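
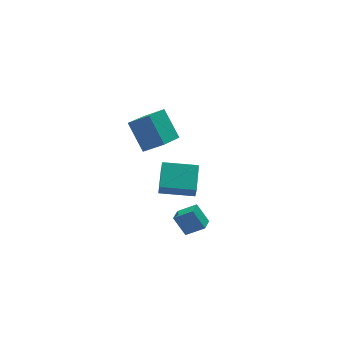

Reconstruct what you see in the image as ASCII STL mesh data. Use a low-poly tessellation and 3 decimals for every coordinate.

solid 
facet normal -0.875 0.474 0.095
outer loop
vertex 2.612 1.163 -2.819
vertex 3.377 2.445 -2.163
vertex 2.707 1.488 -3.566
endloop
endfacet
facet normal -0.469 -0.786 -0.402
outer loop
vertex 4.283 0.635 -3.737
vertex 2.612 1.163 -2.819
vertex 2.707 1.488 -3.566
endloop
endfacet
facet normal -0.875 0.474 0.095
outer loop
vertex 2.707 1.488 -3.566
vertex 3.377 2.445 -2.163
vertex 3.472 2.77 -2.91
endloop
endfacet
facet normal 0.116 0.397 -0.911
outer loop
vertex 3.472 2.77 -2.91
vertex 4.283 0.635 -3.737
vertex 2.707 1.488 -3.566
endloop
endfacet
facet normal -0.116 -0.397 0.911
outer loop
vertex 2.612 1.163 -2.819
vertex 4.953 1.592 -2.334
vertex 3.377 2.445 -2.163
endloop
endfacet
facet normal -0.469 -0.786 -0.402
outer loop
vertex 4.188 0.31 -2.99
vertex 2.612 1.163 -2.819
vertex 4.283 0.635 -3.737
endloop
endfacet
facet normal -0.116 -0.397 0.911
outer loop
vertex 4.188 0.31 -2.99
vertex 4.953 1.592 -2.334
vertex 2.612 1.163 -2.819
endloop
endfacet
facet normal 0.469 0.786 0.402
outer loop
vertex 3.377 2.445 -2.163
vertex 4.953 1.592 -2.334
vertex 3.472 2.77 -2.91
endloop
endfacet
facet normal 0.116 0.397 -0.911
outer loop
vertex 5.048 1.917 -3.081
vertex 4.283 0.635 -3.737
vertex 3.472 2.77 -2.91
endloop
endfacet
facet normal 0.469 0.786 0.402
outer loop
vertex 3.472 2.77 -2.91
vertex 4.953 1.592 -2.334
vertex 5.048 1.917 -3.081
endloop
endfacet
facet normal 0.875 -0.474 -0.095
outer loop
vertex 5.048 1.917 -3.081
vertex 4.188 0.31 -2.99
vertex 4.283 0.635 -3.737
endloop
endfacet
facet normal 0.875 -0.474 -0.095
outer loop
vertex 4.953 1.592 -2.334
vertex 4.188 0.31 -2.99
vertex 5.048 1.917 -3.081
endloop
endfacet
facet normal -0.725 -0.576 0.377
outer loop
vertex 3.137 3.408 0.749
vertex 2.285 4.03 0.06
vertex 3.375 2.202 -0.633
endloop
endfacet
facet normal 0.676 -0.493 0.547
outer loop
vertex 4.695 3.25 -1.32
vertex 3.137 3.408 0.749
vertex 3.375 2.202 -0.633
endloop
endfacet
facet normal -0.725 -0.576 0.377
outer loop
vertex 3.375 2.202 -0.633
vertex 2.285 4.03 0.06
vertex 2.523 2.824 -1.322
endloop
endfacet
facet normal 0.129 -0.652 -0.747
outer loop
vertex 2.523 2.824 -1.322
vertex 4.695 3.25 -1.32
vertex 3.375 2.202 -0.633
endloop
endfacet
facet normal -0.129 0.652 0.747
outer loop
vertex 3.137 3.408 0.749
vertex 3.605 5.078 -0.627
vertex 2.285 4.03 0.06
endloop
endfacet
facet normal 0.676 -0.493 0.547
outer loop
vertex 4.457 4.456 0.062
vertex 3.137 3.408 0.749
vertex 4.695 3.25 -1.32
endloop
endfacet
facet normal -0.129 0.652 0.747
outer loop
vertex 4.457 4.456 0.062
vertex 3.605 5.078 -0.627
vertex 3.137 3.408 0.749
endloop
endfacet
facet normal -0.676 0.493 -0.547
outer loop
vertex 2.285 4.03 0.06
vertex 3.605 5.078 -0.627
vertex 2.523 2.824 -1.322
endloop
endfacet
facet normal 0.129 -0.652 -0.747
outer loop
vertex 3.843 3.872 -2.009
vertex 4.695 3.25 -1.32
vertex 2.523 2.824 -1.322
endloop
endfacet
facet normal -0.676 0.493 -0.547
outer loop
vertex 2.523 2.824 -1.322
vertex 3.605 5.078 -0.627
vertex 3.843 3.872 -2.009
endloop
endfacet
facet normal 0.725 0.576 -0.377
outer loop
vertex 3.843 3.872 -2.009
vertex 4.457 4.456 0.062
vertex 4.695 3.25 -1.32
endloop
endfacet
facet normal 0.725 0.576 -0.377
outer loop
vertex 3.605 5.078 -0.627
vertex 4.457 4.456 0.062
vertex 3.843 3.872 -2.009
endloop
endfacet
facet normal -0.313 0.491 0.813
outer loop
vertex 2.613 -2.429 -1.846
vertex 3.137 -1.81 -2.018
vertex 1.84 -1.94 -2.439
endloop
endfacet
facet normal -0.632 -0.747 0.208
outer loop
vertex 2.203 -2.51 -3.382
vertex 2.613 -2.429 -1.846
vertex 1.84 -1.94 -2.439
endloop
endfacet
facet normal -0.313 0.491 0.813
outer loop
vertex 1.84 -1.94 -2.439
vertex 3.137 -1.81 -2.018
vertex 2.365 -1.321 -2.611
endloop
endfacet
facet normal -0.708 0.449 -0.544
outer loop
vertex 2.365 -1.321 -2.611
vertex 2.203 -2.51 -3.382
vertex 1.84 -1.94 -2.439
endloop
endfacet
facet normal 0.709 -0.449 0.544
outer loop
vertex 2.613 -2.429 -1.846
vertex 3.5 -2.38 -2.961
vertex 3.137 -1.81 -2.018
endloop
endfacet
facet normal -0.632 -0.746 0.208
outer loop
vertex 2.975 -2.999 -2.789
vertex 2.613 -2.429 -1.846
vertex 2.203 -2.51 -3.382
endloop
endfacet
facet normal 0.708 -0.450 0.544
outer loop
vertex 2.975 -2.999 -2.789
vertex 3.5 -2.38 -2.961
vertex 2.613 -2.429 -1.846
endloop
endfacet
facet normal 0.632 0.746 -0.208
outer loop
vertex 3.137 -1.81 -2.018
vertex 3.5 -2.38 -2.961
vertex 2.365 -1.321 -2.611
endloop
endfacet
facet normal -0.709 0.449 -0.544
outer loop
vertex 2.727 -1.891 -3.554
vertex 2.203 -2.51 -3.382
vertex 2.365 -1.321 -2.611
endloop
endfacet
facet normal 0.632 0.746 -0.208
outer loop
vertex 2.365 -1.321 -2.611
vertex 3.5 -2.38 -2.961
vertex 2.727 -1.891 -3.554
endloop
endfacet
facet normal 0.313 -0.491 -0.813
outer loop
vertex 2.727 -1.891 -3.554
vertex 2.975 -2.999 -2.789
vertex 2.203 -2.51 -3.382
endloop
endfacet
facet normal 0.313 -0.491 -0.813
outer loop
vertex 3.5 -2.38 -2.961
vertex 2.975 -2.999 -2.789
vertex 2.727 -1.891 -3.554
endloop
endfacet

endsolid


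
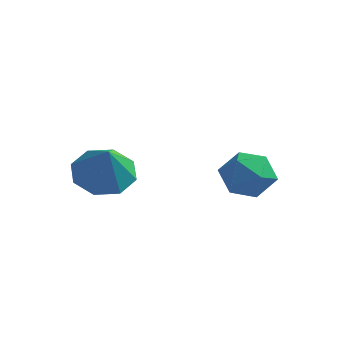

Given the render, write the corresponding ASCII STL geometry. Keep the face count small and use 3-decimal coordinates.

solid 
facet normal -0.946 0.231 0.230
outer loop
vertex -2.115 -0.744 2.223
vertex -2.188 -1.334 2.515
vertex -1.976 -0.815 2.867
endloop
endfacet
facet normal -0.539 0.816 0.206
outer loop
vertex -2.115 -0.744 2.223
vertex -1.976 -0.815 2.867
vertex -1.578 -0.454 2.479
endloop
endfacet
facet normal -0.251 0.859 -0.446
outer loop
vertex -2.115 -0.744 2.223
vertex -1.578 -0.454 2.479
vertex -1.544 -0.751 1.888
endloop
endfacet
facet normal -0.480 0.299 -0.825
outer loop
vertex -2.115 -0.744 2.223
vertex -1.544 -0.751 1.888
vertex -1.921 -1.295 1.91
endloop
endfacet
facet normal -0.909 -0.089 -0.407
outer loop
vertex -2.115 -0.744 2.223
vertex -1.921 -1.295 1.91
vertex -2.188 -1.334 2.515
endloop
endfacet
facet normal -0.009 0.737 0.676
outer loop
vertex -1.578 -0.454 2.479
vertex -1.976 -0.815 2.867
vertex -1.319 -0.865 2.93
endloop
endfacet
facet normal -0.667 -0.212 0.714
outer loop
vertex -1.976 -0.815 2.867
vertex -2.188 -1.334 2.515
vertex -1.696 -1.409 2.952
endloop
endfacet
facet normal -0.608 -0.729 -0.315
outer loop
vertex -2.188 -1.334 2.515
vertex -1.921 -1.295 1.91
vertex -1.662 -1.706 2.361
endloop
endfacet
facet normal 0.087 -0.101 -0.991
outer loop
vertex -1.921 -1.295 1.91
vertex -1.544 -0.751 1.888
vertex -1.264 -1.345 1.973
endloop
endfacet
facet normal 0.458 0.804 -0.378
outer loop
vertex -1.544 -0.751 1.888
vertex -1.578 -0.454 2.479
vertex -1.052 -0.826 2.325
endloop
endfacet
facet normal 0.480 -0.299 0.825
outer loop
vertex -1.125 -1.416 2.617
vertex -1.319 -0.865 2.93
vertex -1.696 -1.409 2.952
endloop
endfacet
facet normal 0.251 -0.859 0.446
outer loop
vertex -1.125 -1.416 2.617
vertex -1.696 -1.409 2.952
vertex -1.662 -1.706 2.361
endloop
endfacet
facet normal 0.539 -0.816 -0.206
outer loop
vertex -1.125 -1.416 2.617
vertex -1.662 -1.706 2.361
vertex -1.264 -1.345 1.973
endloop
endfacet
facet normal 0.946 -0.231 -0.230
outer loop
vertex -1.125 -1.416 2.617
vertex -1.264 -1.345 1.973
vertex -1.052 -0.826 2.325
endloop
endfacet
facet normal 0.909 0.089 0.407
outer loop
vertex -1.125 -1.416 2.617
vertex -1.052 -0.826 2.325
vertex -1.319 -0.865 2.93
endloop
endfacet
facet normal -0.087 0.101 0.991
outer loop
vertex -1.696 -1.409 2.952
vertex -1.319 -0.865 2.93
vertex -1.976 -0.815 2.867
endloop
endfacet
facet normal -0.458 -0.804 0.378
outer loop
vertex -1.662 -1.706 2.361
vertex -1.696 -1.409 2.952
vertex -2.188 -1.334 2.515
endloop
endfacet
facet normal 0.009 -0.737 -0.676
outer loop
vertex -1.264 -1.345 1.973
vertex -1.662 -1.706 2.361
vertex -1.921 -1.295 1.91
endloop
endfacet
facet normal 0.667 0.212 -0.714
outer loop
vertex -1.052 -0.826 2.325
vertex -1.264 -1.345 1.973
vertex -1.544 -0.751 1.888
endloop
endfacet
facet normal 0.608 0.729 0.315
outer loop
vertex -1.319 -0.865 2.93
vertex -1.052 -0.826 2.325
vertex -1.578 -0.454 2.479
endloop
endfacet
facet normal -0.390 0.416 -0.822
outer loop
vertex -3.096 -3.028 2.748
vertex -3.716 -3.279 2.915
vertex -3.375 -2.695 3.049
endloop
endfacet
facet normal 0.847 0.347 0.402
outer loop
vertex -3.096 -3.028 2.748
vertex -3.375 -2.695 3.049
vertex -3.304 -3.721 3.785
endloop
endfacet
facet normal -0.390 0.416 -0.822
outer loop
vertex -3.375 -2.695 3.049
vertex -3.716 -3.279 2.915
vertex -3.854 -2.705 3.271
endloop
endfacet
facet normal 0.338 0.564 0.754
outer loop
vertex -3.375 -2.695 3.049
vertex -3.854 -2.705 3.271
vertex -3.304 -3.721 3.785
endloop
endfacet
facet normal -0.389 0.416 -0.822
outer loop
vertex -3.854 -2.705 3.271
vertex -3.716 -3.279 2.915
vertex -4.252 -3.051 3.284
endloop
endfacet
facet normal -0.252 0.325 0.912
outer loop
vertex -3.854 -2.705 3.271
vertex -4.252 -3.051 3.284
vertex -3.304 -3.721 3.785
endloop
endfacet
facet normal -0.389 0.416 -0.822
outer loop
vertex -4.252 -3.051 3.284
vertex -3.716 -3.279 2.915
vertex -4.337 -3.531 3.081
endloop
endfacet
facet normal -0.577 -0.230 0.784
outer loop
vertex -4.252 -3.051 3.284
vertex -4.337 -3.531 3.081
vertex -3.304 -3.721 3.785
endloop
endfacet
facet normal -0.388 0.415 -0.822
outer loop
vertex -4.337 -3.531 3.081
vertex -3.716 -3.279 2.915
vertex -4.058 -3.864 2.781
endloop
endfacet
facet normal -0.447 -0.776 0.446
outer loop
vertex -4.337 -3.531 3.081
vertex -4.058 -3.864 2.781
vertex -3.304 -3.721 3.785
endloop
endfacet
facet normal -0.391 0.417 -0.821
outer loop
vertex -4.058 -3.864 2.781
vertex -3.716 -3.279 2.915
vertex -3.579 -3.854 2.558
endloop
endfacet
facet normal 0.064 -0.994 0.093
outer loop
vertex -4.058 -3.864 2.781
vertex -3.579 -3.854 2.558
vertex -3.304 -3.721 3.785
endloop
endfacet
facet normal -0.389 0.417 -0.821
outer loop
vertex -3.579 -3.854 2.558
vertex -3.716 -3.279 2.915
vertex -3.181 -3.508 2.545
endloop
endfacet
facet normal 0.654 -0.754 -0.065
outer loop
vertex -3.579 -3.854 2.558
vertex -3.181 -3.508 2.545
vertex -3.304 -3.721 3.785
endloop
endfacet
facet normal -0.390 0.416 -0.821
outer loop
vertex -3.181 -3.508 2.545
vertex -3.716 -3.279 2.915
vertex -3.096 -3.028 2.748
endloop
endfacet
facet normal 0.978 -0.200 0.063
outer loop
vertex -3.181 -3.508 2.545
vertex -3.096 -3.028 2.748
vertex -3.304 -3.721 3.785
endloop
endfacet

endsolid


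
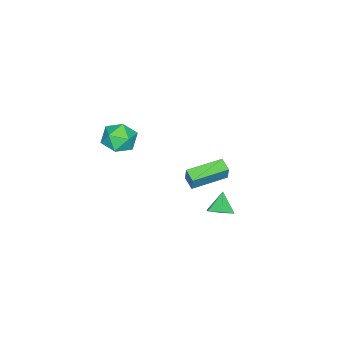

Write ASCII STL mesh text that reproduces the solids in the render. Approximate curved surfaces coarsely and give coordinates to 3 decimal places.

solid 
facet normal 0.621 0.224 -0.751
outer loop
vertex 4.727 4.208 -2.842
vertex 4.225 3.879 -3.355
vertex 4.163 4.646 -3.178
endloop
endfacet
facet normal -0.019 0.593 0.805
outer loop
vertex 4.727 4.208 -2.842
vertex 4.163 4.646 -3.178
vertex 3.455 3.601 -2.425
endloop
endfacet
facet normal 0.622 0.223 -0.750
outer loop
vertex 4.163 4.646 -3.178
vertex 4.225 3.879 -3.355
vertex 3.661 4.317 -3.692
endloop
endfacet
facet normal -0.702 0.663 0.261
outer loop
vertex 4.163 4.646 -3.178
vertex 3.661 4.317 -3.692
vertex 3.455 3.601 -2.425
endloop
endfacet
facet normal 0.622 0.223 -0.750
outer loop
vertex 3.661 4.317 -3.692
vertex 4.225 3.879 -3.355
vertex 3.723 3.55 -3.869
endloop
endfacet
facet normal -0.983 -0.038 -0.181
outer loop
vertex 3.661 4.317 -3.692
vertex 3.723 3.55 -3.869
vertex 3.455 3.601 -2.425
endloop
endfacet
facet normal 0.621 0.225 -0.751
outer loop
vertex 3.723 3.55 -3.869
vertex 4.225 3.879 -3.355
vertex 4.288 3.111 -3.533
endloop
endfacet
facet normal -0.582 -0.809 -0.079
outer loop
vertex 3.723 3.55 -3.869
vertex 4.288 3.111 -3.533
vertex 3.455 3.601 -2.425
endloop
endfacet
facet normal 0.621 0.225 -0.751
outer loop
vertex 4.288 3.111 -3.533
vertex 4.225 3.879 -3.355
vertex 4.79 3.44 -3.019
endloop
endfacet
facet normal 0.101 -0.880 0.465
outer loop
vertex 4.288 3.111 -3.533
vertex 4.79 3.44 -3.019
vertex 3.455 3.601 -2.425
endloop
endfacet
facet normal 0.621 0.224 -0.751
outer loop
vertex 4.79 3.44 -3.019
vertex 4.225 3.879 -3.355
vertex 4.727 4.208 -2.842
endloop
endfacet
facet normal 0.382 -0.178 0.907
outer loop
vertex 4.79 3.44 -3.019
vertex 4.727 4.208 -2.842
vertex 3.455 3.601 -2.425
endloop
endfacet
facet normal -0.793 0.603 0.087
outer loop
vertex 0.13 1.821 -3.191
vertex 0.593 2.465 -3.436
vertex -0.125 1.629 -4.181
endloop
endfacet
facet normal -0.559 -0.775 0.294
outer loop
vertex 1.547 0.355 -4.364
vertex 0.13 1.821 -3.191
vertex -0.125 1.629 -4.181
endloop
endfacet
facet normal -0.793 0.603 0.087
outer loop
vertex -0.125 1.629 -4.181
vertex 0.593 2.465 -3.436
vertex 0.338 2.273 -4.425
endloop
endfacet
facet normal -0.245 -0.185 -0.952
outer loop
vertex 0.338 2.273 -4.425
vertex 1.547 0.355 -4.364
vertex -0.125 1.629 -4.181
endloop
endfacet
facet normal 0.245 0.185 0.951
outer loop
vertex 0.13 1.821 -3.191
vertex 2.265 1.191 -3.619
vertex 0.593 2.465 -3.436
endloop
endfacet
facet normal -0.558 -0.775 0.295
outer loop
vertex 1.802 0.547 -3.375
vertex 0.13 1.821 -3.191
vertex 1.547 0.355 -4.364
endloop
endfacet
facet normal 0.245 0.184 0.952
outer loop
vertex 1.802 0.547 -3.375
vertex 2.265 1.191 -3.619
vertex 0.13 1.821 -3.191
endloop
endfacet
facet normal 0.559 0.775 -0.295
outer loop
vertex 0.593 2.465 -3.436
vertex 2.265 1.191 -3.619
vertex 0.338 2.273 -4.425
endloop
endfacet
facet normal -0.246 -0.185 -0.951
outer loop
vertex 2.01 0.999 -4.609
vertex 1.547 0.355 -4.364
vertex 0.338 2.273 -4.425
endloop
endfacet
facet normal 0.559 0.776 -0.294
outer loop
vertex 0.338 2.273 -4.425
vertex 2.265 1.191 -3.619
vertex 2.01 0.999 -4.609
endloop
endfacet
facet normal 0.793 -0.603 -0.087
outer loop
vertex 2.01 0.999 -4.609
vertex 1.802 0.547 -3.375
vertex 1.547 0.355 -4.364
endloop
endfacet
facet normal 0.793 -0.603 -0.087
outer loop
vertex 2.265 1.191 -3.619
vertex 1.802 0.547 -3.375
vertex 2.01 0.999 -4.609
endloop
endfacet
facet normal -0.082 0.993 0.085
outer loop
vertex 2.314 -2.422 -2.518
vertex 1.538 -2.55 -1.773
vertex 2.576 -2.49 -1.469
endloop
endfacet
facet normal 0.583 0.807 -0.093
outer loop
vertex 2.314 -2.422 -2.518
vertex 2.576 -2.49 -1.469
vertex 3.172 -3.006 -2.211
endloop
endfacet
facet normal 0.554 0.442 -0.706
outer loop
vertex 2.314 -2.422 -2.518
vertex 3.172 -3.006 -2.211
vertex 2.503 -3.386 -2.974
endloop
endfacet
facet normal -0.131 0.403 -0.906
outer loop
vertex 2.314 -2.422 -2.518
vertex 2.503 -3.386 -2.974
vertex 1.493 -3.104 -2.703
endloop
endfacet
facet normal -0.523 0.743 -0.417
outer loop
vertex 2.314 -2.422 -2.518
vertex 1.493 -3.104 -2.703
vertex 1.538 -2.55 -1.773
endloop
endfacet
facet normal 0.833 0.369 0.412
outer loop
vertex 3.172 -3.006 -2.211
vertex 2.576 -2.49 -1.469
vertex 2.927 -3.496 -1.277
endloop
endfacet
facet normal -0.244 0.670 0.701
outer loop
vertex 2.576 -2.49 -1.469
vertex 1.538 -2.55 -1.773
vertex 1.917 -3.214 -1.006
endloop
endfacet
facet normal -0.958 0.266 -0.112
outer loop
vertex 1.538 -2.55 -1.773
vertex 1.493 -3.104 -2.703
vertex 1.248 -3.594 -1.769
endloop
endfacet
facet normal -0.322 -0.285 -0.903
outer loop
vertex 1.493 -3.104 -2.703
vertex 2.503 -3.386 -2.974
vertex 1.844 -4.11 -2.511
endloop
endfacet
facet normal 0.785 -0.220 -0.579
outer loop
vertex 2.503 -3.386 -2.974
vertex 3.172 -3.006 -2.211
vertex 2.882 -4.05 -2.207
endloop
endfacet
facet normal 0.131 -0.403 0.906
outer loop
vertex 2.106 -4.178 -1.462
vertex 2.927 -3.496 -1.277
vertex 1.917 -3.214 -1.006
endloop
endfacet
facet normal -0.554 -0.442 0.706
outer loop
vertex 2.106 -4.178 -1.462
vertex 1.917 -3.214 -1.006
vertex 1.248 -3.594 -1.769
endloop
endfacet
facet normal -0.583 -0.807 0.093
outer loop
vertex 2.106 -4.178 -1.462
vertex 1.248 -3.594 -1.769
vertex 1.844 -4.11 -2.511
endloop
endfacet
facet normal 0.082 -0.993 -0.085
outer loop
vertex 2.106 -4.178 -1.462
vertex 1.844 -4.11 -2.511
vertex 2.882 -4.05 -2.207
endloop
endfacet
facet normal 0.523 -0.743 0.417
outer loop
vertex 2.106 -4.178 -1.462
vertex 2.882 -4.05 -2.207
vertex 2.927 -3.496 -1.277
endloop
endfacet
facet normal 0.322 0.285 0.903
outer loop
vertex 1.917 -3.214 -1.006
vertex 2.927 -3.496 -1.277
vertex 2.576 -2.49 -1.469
endloop
endfacet
facet normal -0.785 0.220 0.579
outer loop
vertex 1.248 -3.594 -1.769
vertex 1.917 -3.214 -1.006
vertex 1.538 -2.55 -1.773
endloop
endfacet
facet normal -0.833 -0.369 -0.412
outer loop
vertex 1.844 -4.11 -2.511
vertex 1.248 -3.594 -1.769
vertex 1.493 -3.104 -2.703
endloop
endfacet
facet normal 0.244 -0.670 -0.701
outer loop
vertex 2.882 -4.05 -2.207
vertex 1.844 -4.11 -2.511
vertex 2.503 -3.386 -2.974
endloop
endfacet
facet normal 0.958 -0.266 0.112
outer loop
vertex 2.927 -3.496 -1.277
vertex 2.882 -4.05 -2.207
vertex 3.172 -3.006 -2.211
endloop
endfacet

endsolid


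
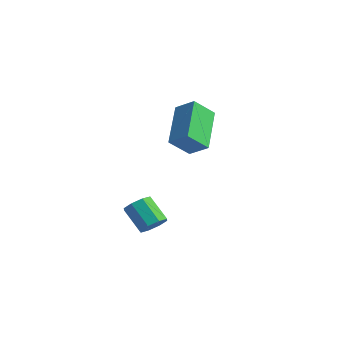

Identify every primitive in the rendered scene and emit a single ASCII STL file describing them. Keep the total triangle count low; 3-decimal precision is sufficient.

solid 
facet normal -0.513 0.671 0.535
outer loop
vertex 2.976 -1.661 4.824
vertex 3.229 -0.901 4.114
vertex 2.241 -1.851 4.358
endloop
endfacet
facet normal -0.237 -0.710 0.663
outer loop
vertex 3.211 -3.119 3.346
vertex 2.976 -1.661 4.824
vertex 2.241 -1.851 4.358
endloop
endfacet
facet normal -0.513 0.671 0.535
outer loop
vertex 2.241 -1.851 4.358
vertex 3.229 -0.901 4.114
vertex 2.495 -1.091 3.648
endloop
endfacet
facet normal -0.825 -0.213 -0.523
outer loop
vertex 2.495 -1.091 3.648
vertex 3.211 -3.119 3.346
vertex 2.241 -1.851 4.358
endloop
endfacet
facet normal 0.825 0.214 0.523
outer loop
vertex 2.976 -1.661 4.824
vertex 4.199 -2.169 3.102
vertex 3.229 -0.901 4.114
endloop
endfacet
facet normal -0.237 -0.710 0.663
outer loop
vertex 3.945 -2.929 3.812
vertex 2.976 -1.661 4.824
vertex 3.211 -3.119 3.346
endloop
endfacet
facet normal 0.825 0.213 0.523
outer loop
vertex 3.945 -2.929 3.812
vertex 4.199 -2.169 3.102
vertex 2.976 -1.661 4.824
endloop
endfacet
facet normal 0.237 0.710 -0.663
outer loop
vertex 3.229 -0.901 4.114
vertex 4.199 -2.169 3.102
vertex 2.495 -1.091 3.648
endloop
endfacet
facet normal -0.825 -0.214 -0.523
outer loop
vertex 3.464 -2.359 2.636
vertex 3.211 -3.119 3.346
vertex 2.495 -1.091 3.648
endloop
endfacet
facet normal 0.237 0.710 -0.663
outer loop
vertex 2.495 -1.091 3.648
vertex 4.199 -2.169 3.102
vertex 3.464 -2.359 2.636
endloop
endfacet
facet normal 0.513 -0.671 -0.535
outer loop
vertex 3.464 -2.359 2.636
vertex 3.945 -2.929 3.812
vertex 3.211 -3.119 3.346
endloop
endfacet
facet normal 0.513 -0.671 -0.535
outer loop
vertex 4.199 -2.169 3.102
vertex 3.945 -2.929 3.812
vertex 3.464 -2.359 2.636
endloop
endfacet
facet normal 0.730 -0.003 -0.683
outer loop
vertex 3.435 -3.783 -0.168
vertex 3.053 -3.672 -0.577
vertex 3.378 -3.355 -0.231
endloop
endfacet
facet normal 0.671 0.195 0.715
outer loop
vertex 3.435 -3.783 -0.168
vertex 3.378 -3.355 -0.231
vertex 2.589 -3.78 0.625
endloop
endfacet
facet normal 0.671 0.195 0.715
outer loop
vertex 2.589 -3.78 0.625
vertex 3.378 -3.355 -0.231
vertex 2.532 -3.352 0.562
endloop
endfacet
facet normal -0.729 0.004 0.684
outer loop
vertex 2.589 -3.78 0.625
vertex 2.532 -3.352 0.562
vertex 2.207 -3.668 0.217
endloop
endfacet
facet normal 0.730 -0.003 -0.683
outer loop
vertex 3.378 -3.355 -0.231
vertex 3.053 -3.672 -0.577
vertex 3.131 -3.113 -0.496
endloop
endfacet
facet normal 0.381 0.832 0.404
outer loop
vertex 3.378 -3.355 -0.231
vertex 3.131 -3.113 -0.496
vertex 2.532 -3.352 0.562
endloop
endfacet
facet normal 0.381 0.832 0.403
outer loop
vertex 2.532 -3.352 0.562
vertex 3.131 -3.113 -0.496
vertex 2.284 -3.11 0.297
endloop
endfacet
facet normal -0.729 0.002 0.684
outer loop
vertex 2.532 -3.352 0.562
vertex 2.284 -3.11 0.297
vertex 2.207 -3.668 0.217
endloop
endfacet
facet normal 0.729 -0.003 -0.684
outer loop
vertex 3.131 -3.113 -0.496
vertex 3.053 -3.672 -0.577
vertex 2.838 -3.197 -0.808
endloop
endfacet
facet normal -0.130 0.981 -0.142
outer loop
vertex 3.131 -3.113 -0.496
vertex 2.838 -3.197 -0.808
vertex 2.284 -3.11 0.297
endloop
endfacet
facet normal -0.130 0.981 -0.142
outer loop
vertex 2.284 -3.11 0.297
vertex 2.838 -3.197 -0.808
vertex 1.992 -3.194 -0.015
endloop
endfacet
facet normal -0.731 0.003 0.683
outer loop
vertex 2.284 -3.11 0.297
vertex 1.992 -3.194 -0.015
vertex 2.207 -3.668 0.217
endloop
endfacet
facet normal 0.730 -0.002 -0.684
outer loop
vertex 2.838 -3.197 -0.808
vertex 3.053 -3.672 -0.577
vertex 2.671 -3.56 -0.985
endloop
endfacet
facet normal -0.567 0.557 -0.607
outer loop
vertex 2.838 -3.197 -0.808
vertex 2.671 -3.56 -0.985
vertex 1.992 -3.194 -0.015
endloop
endfacet
facet normal -0.567 0.557 -0.607
outer loop
vertex 1.992 -3.194 -0.015
vertex 2.671 -3.56 -0.985
vertex 1.825 -3.557 -0.192
endloop
endfacet
facet normal -0.730 0.003 0.683
outer loop
vertex 1.992 -3.194 -0.015
vertex 1.825 -3.557 -0.192
vertex 2.207 -3.668 0.217
endloop
endfacet
facet normal 0.729 -0.004 -0.684
outer loop
vertex 2.671 -3.56 -0.985
vertex 3.053 -3.672 -0.577
vertex 2.728 -3.988 -0.922
endloop
endfacet
facet normal -0.671 -0.195 -0.715
outer loop
vertex 2.671 -3.56 -0.985
vertex 2.728 -3.988 -0.922
vertex 1.825 -3.557 -0.192
endloop
endfacet
facet normal -0.671 -0.195 -0.715
outer loop
vertex 1.825 -3.557 -0.192
vertex 2.728 -3.988 -0.922
vertex 1.882 -3.985 -0.129
endloop
endfacet
facet normal -0.730 0.003 0.683
outer loop
vertex 1.825 -3.557 -0.192
vertex 1.882 -3.985 -0.129
vertex 2.207 -3.668 0.217
endloop
endfacet
facet normal 0.729 -0.002 -0.684
outer loop
vertex 2.728 -3.988 -0.922
vertex 3.053 -3.672 -0.577
vertex 2.976 -4.23 -0.657
endloop
endfacet
facet normal -0.381 -0.832 -0.403
outer loop
vertex 2.728 -3.988 -0.922
vertex 2.976 -4.23 -0.657
vertex 1.882 -3.985 -0.129
endloop
endfacet
facet normal -0.381 -0.832 -0.404
outer loop
vertex 1.882 -3.985 -0.129
vertex 2.976 -4.23 -0.657
vertex 2.129 -4.227 0.136
endloop
endfacet
facet normal -0.730 0.003 0.683
outer loop
vertex 1.882 -3.985 -0.129
vertex 2.129 -4.227 0.136
vertex 2.207 -3.668 0.217
endloop
endfacet
facet normal 0.731 -0.003 -0.683
outer loop
vertex 2.976 -4.23 -0.657
vertex 3.053 -3.672 -0.577
vertex 3.268 -4.146 -0.345
endloop
endfacet
facet normal 0.130 -0.981 0.143
outer loop
vertex 2.976 -4.23 -0.657
vertex 3.268 -4.146 -0.345
vertex 2.129 -4.227 0.136
endloop
endfacet
facet normal 0.130 -0.981 0.142
outer loop
vertex 2.129 -4.227 0.136
vertex 3.268 -4.146 -0.345
vertex 2.422 -4.143 0.448
endloop
endfacet
facet normal -0.729 0.003 0.684
outer loop
vertex 2.129 -4.227 0.136
vertex 2.422 -4.143 0.448
vertex 2.207 -3.668 0.217
endloop
endfacet
facet normal 0.730 -0.003 -0.683
outer loop
vertex 3.268 -4.146 -0.345
vertex 3.053 -3.672 -0.577
vertex 3.435 -3.783 -0.168
endloop
endfacet
facet normal 0.567 -0.557 0.607
outer loop
vertex 3.268 -4.146 -0.345
vertex 3.435 -3.783 -0.168
vertex 2.422 -4.143 0.448
endloop
endfacet
facet normal 0.567 -0.557 0.607
outer loop
vertex 2.422 -4.143 0.448
vertex 3.435 -3.783 -0.168
vertex 2.589 -3.78 0.625
endloop
endfacet
facet normal -0.730 0.002 0.684
outer loop
vertex 2.422 -4.143 0.448
vertex 2.589 -3.78 0.625
vertex 2.207 -3.668 0.217
endloop
endfacet

endsolid


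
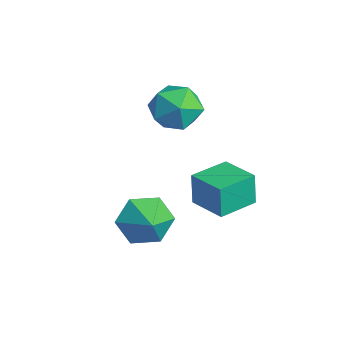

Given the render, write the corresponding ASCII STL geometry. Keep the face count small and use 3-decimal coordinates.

solid 
facet normal -0.957 -0.263 -0.126
outer loop
vertex 0.691 0.738 -2.416
vertex 0.254 2.377 -2.52
vertex 0.886 0.7 -3.822
endloop
endfacet
facet normal 0.257 -0.964 0.062
outer loop
vertex 2.426 1.123 -3.62
vertex 0.691 0.738 -2.416
vertex 0.886 0.7 -3.822
endloop
endfacet
facet normal -0.957 -0.263 -0.126
outer loop
vertex 0.886 0.7 -3.822
vertex 0.254 2.377 -2.52
vertex 0.449 2.34 -3.926
endloop
endfacet
facet normal 0.137 -0.026 -0.990
outer loop
vertex 0.449 2.34 -3.926
vertex 2.426 1.123 -3.62
vertex 0.886 0.7 -3.822
endloop
endfacet
facet normal -0.137 0.026 0.990
outer loop
vertex 0.691 0.738 -2.416
vertex 1.794 2.8 -2.318
vertex 0.254 2.377 -2.52
endloop
endfacet
facet normal 0.256 -0.965 0.061
outer loop
vertex 2.231 1.16 -2.214
vertex 0.691 0.738 -2.416
vertex 2.426 1.123 -3.62
endloop
endfacet
facet normal -0.137 0.026 0.990
outer loop
vertex 2.231 1.16 -2.214
vertex 1.794 2.8 -2.318
vertex 0.691 0.738 -2.416
endloop
endfacet
facet normal -0.257 0.965 -0.061
outer loop
vertex 0.254 2.377 -2.52
vertex 1.794 2.8 -2.318
vertex 0.449 2.34 -3.926
endloop
endfacet
facet normal 0.137 -0.026 -0.990
outer loop
vertex 1.989 2.762 -3.724
vertex 2.426 1.123 -3.62
vertex 0.449 2.34 -3.926
endloop
endfacet
facet normal -0.256 0.965 -0.062
outer loop
vertex 0.449 2.34 -3.926
vertex 1.794 2.8 -2.318
vertex 1.989 2.762 -3.724
endloop
endfacet
facet normal 0.957 0.263 0.126
outer loop
vertex 1.989 2.762 -3.724
vertex 2.231 1.16 -2.214
vertex 2.426 1.123 -3.62
endloop
endfacet
facet normal 0.957 0.263 0.126
outer loop
vertex 1.794 2.8 -2.318
vertex 2.231 1.16 -2.214
vertex 1.989 2.762 -3.724
endloop
endfacet
facet normal -0.406 0.737 -0.540
outer loop
vertex -0.046 1.193 -0.006
vertex -1.102 0.789 0.237
vertex -0.608 1.571 0.932
endloop
endfacet
facet normal 0.213 0.944 -0.253
outer loop
vertex -0.046 1.193 -0.006
vertex -0.608 1.571 0.932
vertex 0.522 1.332 0.992
endloop
endfacet
facet normal 0.722 0.499 -0.480
outer loop
vertex -0.046 1.193 -0.006
vertex 0.522 1.332 0.992
vertex 0.727 0.403 0.335
endloop
endfacet
facet normal 0.417 0.016 -0.909
outer loop
vertex -0.046 1.193 -0.006
vertex 0.727 0.403 0.335
vertex -0.277 0.067 -0.132
endloop
endfacet
facet normal -0.280 0.163 -0.946
outer loop
vertex -0.046 1.193 -0.006
vertex -0.277 0.067 -0.132
vertex -1.102 0.789 0.237
endloop
endfacet
facet normal 0.161 0.875 0.456
outer loop
vertex 0.522 1.332 0.992
vertex -0.608 1.571 0.932
vertex -0.183 1.013 1.852
endloop
endfacet
facet normal -0.842 0.540 -0.010
outer loop
vertex -0.608 1.571 0.932
vertex -1.102 0.789 0.237
vertex -1.187 0.677 1.385
endloop
endfacet
facet normal -0.637 -0.388 -0.666
outer loop
vertex -1.102 0.789 0.237
vertex -0.277 0.067 -0.132
vertex -0.982 -0.252 0.728
endloop
endfacet
facet normal 0.491 -0.625 -0.606
outer loop
vertex -0.277 0.067 -0.132
vertex 0.727 0.403 0.335
vertex 0.148 -0.491 0.788
endloop
endfacet
facet normal 0.984 0.155 0.088
outer loop
vertex 0.727 0.403 0.335
vertex 0.522 1.332 0.992
vertex 0.642 0.291 1.483
endloop
endfacet
facet normal -0.417 -0.016 0.909
outer loop
vertex -0.414 -0.113 1.726
vertex -0.183 1.013 1.852
vertex -1.187 0.677 1.385
endloop
endfacet
facet normal -0.722 -0.499 0.480
outer loop
vertex -0.414 -0.113 1.726
vertex -1.187 0.677 1.385
vertex -0.982 -0.252 0.728
endloop
endfacet
facet normal -0.213 -0.944 0.253
outer loop
vertex -0.414 -0.113 1.726
vertex -0.982 -0.252 0.728
vertex 0.148 -0.491 0.788
endloop
endfacet
facet normal 0.406 -0.737 0.540
outer loop
vertex -0.414 -0.113 1.726
vertex 0.148 -0.491 0.788
vertex 0.642 0.291 1.483
endloop
endfacet
facet normal 0.280 -0.163 0.946
outer loop
vertex -0.414 -0.113 1.726
vertex 0.642 0.291 1.483
vertex -0.183 1.013 1.852
endloop
endfacet
facet normal -0.491 0.625 0.606
outer loop
vertex -1.187 0.677 1.385
vertex -0.183 1.013 1.852
vertex -0.608 1.571 0.932
endloop
endfacet
facet normal -0.984 -0.155 -0.088
outer loop
vertex -0.982 -0.252 0.728
vertex -1.187 0.677 1.385
vertex -1.102 0.789 0.237
endloop
endfacet
facet normal -0.161 -0.875 -0.456
outer loop
vertex 0.148 -0.491 0.788
vertex -0.982 -0.252 0.728
vertex -0.277 0.067 -0.132
endloop
endfacet
facet normal 0.842 -0.540 0.010
outer loop
vertex 0.642 0.291 1.483
vertex 0.148 -0.491 0.788
vertex 0.727 0.403 0.335
endloop
endfacet
facet normal 0.637 0.388 0.666
outer loop
vertex -0.183 1.013 1.852
vertex 0.642 0.291 1.483
vertex 0.522 1.332 0.992
endloop
endfacet
facet normal -0.866 0.133 -0.483
outer loop
vertex 3.59 -1.831 -2.952
vertex 3.047 -2.184 -2.075
vertex 3.272 -1.124 -2.187
endloop
endfacet
facet normal 0.866 0.492 -0.095
outer loop
vertex 3.59 -1.831 -2.952
vertex 3.272 -1.124 -2.187
vertex 4.033 -2.336 -1.525
endloop
endfacet
facet normal -0.865 0.133 -0.483
outer loop
vertex 3.272 -1.124 -2.187
vertex 3.047 -2.184 -2.075
vertex 2.728 -1.477 -1.31
endloop
endfacet
facet normal 0.514 0.637 0.575
outer loop
vertex 3.272 -1.124 -2.187
vertex 2.728 -1.477 -1.31
vertex 4.033 -2.336 -1.525
endloop
endfacet
facet normal -0.865 0.133 -0.484
outer loop
vertex 2.728 -1.477 -1.31
vertex 3.047 -2.184 -2.075
vertex 2.503 -2.537 -1.199
endloop
endfacet
facet normal 0.200 0.060 0.978
outer loop
vertex 2.728 -1.477 -1.31
vertex 2.503 -2.537 -1.199
vertex 4.033 -2.336 -1.525
endloop
endfacet
facet normal -0.865 0.133 -0.484
outer loop
vertex 2.503 -2.537 -1.199
vertex 3.047 -2.184 -2.075
vertex 2.822 -3.245 -1.964
endloop
endfacet
facet normal 0.238 -0.661 0.711
outer loop
vertex 2.503 -2.537 -1.199
vertex 2.822 -3.245 -1.964
vertex 4.033 -2.336 -1.525
endloop
endfacet
facet normal -0.865 0.133 -0.483
outer loop
vertex 2.822 -3.245 -1.964
vertex 3.047 -2.184 -2.075
vertex 3.366 -2.892 -2.841
endloop
endfacet
facet normal 0.590 -0.806 0.042
outer loop
vertex 2.822 -3.245 -1.964
vertex 3.366 -2.892 -2.841
vertex 4.033 -2.336 -1.525
endloop
endfacet
facet normal -0.866 0.132 -0.483
outer loop
vertex 3.366 -2.892 -2.841
vertex 3.047 -2.184 -2.075
vertex 3.59 -1.831 -2.952
endloop
endfacet
facet normal 0.904 -0.229 -0.362
outer loop
vertex 3.366 -2.892 -2.841
vertex 3.59 -1.831 -2.952
vertex 4.033 -2.336 -1.525
endloop
endfacet

endsolid


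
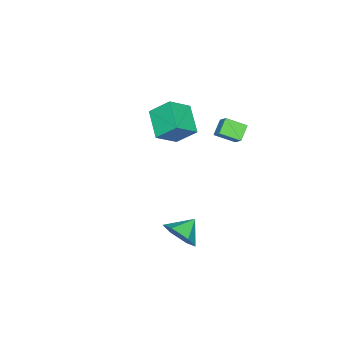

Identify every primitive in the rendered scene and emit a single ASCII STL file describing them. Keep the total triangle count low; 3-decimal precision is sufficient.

solid 
facet normal -0.482 -0.577 -0.659
outer loop
vertex -2.562 -1.022 2.74
vertex -3.008 -0.118 2.275
vertex -1.846 -0.964 2.165
endloop
endfacet
facet normal 0.402 -0.815 0.418
outer loop
vertex -1.392 -0.422 2.785
vertex -2.562 -1.022 2.74
vertex -1.846 -0.964 2.165
endloop
endfacet
facet normal -0.482 -0.577 -0.660
outer loop
vertex -1.846 -0.964 2.165
vertex -3.008 -0.118 2.275
vertex -2.291 -0.06 1.7
endloop
endfacet
facet normal 0.779 0.062 -0.624
outer loop
vertex -2.291 -0.06 1.7
vertex -1.392 -0.422 2.785
vertex -1.846 -0.964 2.165
endloop
endfacet
facet normal -0.778 -0.063 0.625
outer loop
vertex -2.562 -1.022 2.74
vertex -2.554 0.424 2.895
vertex -3.008 -0.118 2.275
endloop
endfacet
facet normal 0.402 -0.815 0.419
outer loop
vertex -2.109 -0.48 3.36
vertex -2.562 -1.022 2.74
vertex -1.392 -0.422 2.785
endloop
endfacet
facet normal -0.779 -0.063 0.624
outer loop
vertex -2.109 -0.48 3.36
vertex -2.554 0.424 2.895
vertex -2.562 -1.022 2.74
endloop
endfacet
facet normal -0.401 0.815 -0.418
outer loop
vertex -3.008 -0.118 2.275
vertex -2.554 0.424 2.895
vertex -2.291 -0.06 1.7
endloop
endfacet
facet normal 0.779 0.063 -0.624
outer loop
vertex -1.838 0.482 2.32
vertex -1.392 -0.422 2.785
vertex -2.291 -0.06 1.7
endloop
endfacet
facet normal -0.402 0.815 -0.418
outer loop
vertex -2.291 -0.06 1.7
vertex -2.554 0.424 2.895
vertex -1.838 0.482 2.32
endloop
endfacet
facet normal 0.482 0.577 0.659
outer loop
vertex -1.838 0.482 2.32
vertex -2.109 -0.48 3.36
vertex -1.392 -0.422 2.785
endloop
endfacet
facet normal 0.483 0.577 0.659
outer loop
vertex -2.554 0.424 2.895
vertex -2.109 -0.48 3.36
vertex -1.838 0.482 2.32
endloop
endfacet
facet normal 0.833 -0.234 -0.501
outer loop
vertex 4.146 1.091 -0.081
vertex 3.709 0.386 -0.478
vertex 3.702 1.215 -0.877
endloop
endfacet
facet normal -0.253 0.924 0.285
outer loop
vertex 4.146 1.091 -0.081
vertex 3.702 1.215 -0.877
vertex 2.751 0.654 0.098
endloop
endfacet
facet normal 0.833 -0.234 -0.501
outer loop
vertex 3.702 1.215 -0.877
vertex 3.709 0.386 -0.478
vertex 3.265 0.51 -1.274
endloop
endfacet
facet normal -0.707 0.625 -0.331
outer loop
vertex 3.702 1.215 -0.877
vertex 3.265 0.51 -1.274
vertex 2.751 0.654 0.098
endloop
endfacet
facet normal 0.833 -0.234 -0.501
outer loop
vertex 3.265 0.51 -1.274
vertex 3.709 0.386 -0.478
vertex 3.272 -0.319 -0.876
endloop
endfacet
facet normal -0.929 -0.167 -0.331
outer loop
vertex 3.265 0.51 -1.274
vertex 3.272 -0.319 -0.876
vertex 2.751 0.654 0.098
endloop
endfacet
facet normal 0.833 -0.233 -0.501
outer loop
vertex 3.272 -0.319 -0.876
vertex 3.709 0.386 -0.478
vertex 3.716 -0.444 -0.08
endloop
endfacet
facet normal -0.697 -0.658 0.285
outer loop
vertex 3.272 -0.319 -0.876
vertex 3.716 -0.444 -0.08
vertex 2.751 0.654 0.098
endloop
endfacet
facet normal 0.833 -0.233 -0.501
outer loop
vertex 3.716 -0.444 -0.08
vertex 3.709 0.386 -0.478
vertex 4.153 0.262 0.318
endloop
endfacet
facet normal -0.242 -0.359 0.902
outer loop
vertex 3.716 -0.444 -0.08
vertex 4.153 0.262 0.318
vertex 2.751 0.654 0.098
endloop
endfacet
facet normal 0.833 -0.234 -0.501
outer loop
vertex 4.153 0.262 0.318
vertex 3.709 0.386 -0.478
vertex 4.146 1.091 -0.081
endloop
endfacet
facet normal -0.020 0.433 0.901
outer loop
vertex 4.153 0.262 0.318
vertex 4.146 1.091 -0.081
vertex 2.751 0.654 0.098
endloop
endfacet
facet normal -0.645 -0.600 0.474
outer loop
vertex -2.228 -4.675 2.197
vertex -2.47 -3.682 3.124
vertex -3.3 -4.171 1.377
endloop
endfacet
facet normal 0.175 -0.720 -0.672
outer loop
vertex -2.21 -3.158 0.576
vertex -2.228 -4.675 2.197
vertex -3.3 -4.171 1.377
endloop
endfacet
facet normal -0.645 -0.599 0.474
outer loop
vertex -3.3 -4.171 1.377
vertex -2.47 -3.682 3.124
vertex -3.541 -3.178 2.304
endloop
endfacet
facet normal -0.744 0.351 -0.569
outer loop
vertex -3.541 -3.178 2.304
vertex -2.21 -3.158 0.576
vertex -3.3 -4.171 1.377
endloop
endfacet
facet normal 0.744 -0.350 0.569
outer loop
vertex -2.228 -4.675 2.197
vertex -1.38 -2.669 2.323
vertex -2.47 -3.682 3.124
endloop
endfacet
facet normal 0.176 -0.720 -0.672
outer loop
vertex -1.139 -3.662 1.396
vertex -2.228 -4.675 2.197
vertex -2.21 -3.158 0.576
endloop
endfacet
facet normal 0.744 -0.350 0.569
outer loop
vertex -1.139 -3.662 1.396
vertex -1.38 -2.669 2.323
vertex -2.228 -4.675 2.197
endloop
endfacet
facet normal -0.175 0.720 0.672
outer loop
vertex -2.47 -3.682 3.124
vertex -1.38 -2.669 2.323
vertex -3.541 -3.178 2.304
endloop
endfacet
facet normal -0.744 0.350 -0.569
outer loop
vertex -2.452 -2.165 1.503
vertex -2.21 -3.158 0.576
vertex -3.541 -3.178 2.304
endloop
endfacet
facet normal -0.175 0.720 0.672
outer loop
vertex -3.541 -3.178 2.304
vertex -1.38 -2.669 2.323
vertex -2.452 -2.165 1.503
endloop
endfacet
facet normal 0.645 0.600 -0.474
outer loop
vertex -2.452 -2.165 1.503
vertex -1.139 -3.662 1.396
vertex -2.21 -3.158 0.576
endloop
endfacet
facet normal 0.645 0.599 -0.474
outer loop
vertex -1.38 -2.669 2.323
vertex -1.139 -3.662 1.396
vertex -2.452 -2.165 1.503
endloop
endfacet

endsolid


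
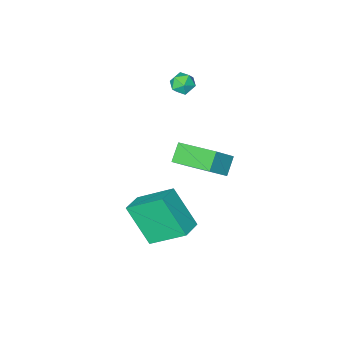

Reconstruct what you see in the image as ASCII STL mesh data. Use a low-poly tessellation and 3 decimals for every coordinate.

solid 
facet normal -0.819 0.362 0.445
outer loop
vertex -0.632 -0.708 3.481
vertex -0.892 -1.294 3.479
vertex -0.537 -1.102 3.977
endloop
endfacet
facet normal -0.242 0.737 0.632
outer loop
vertex -0.632 -0.708 3.481
vertex -0.537 -1.102 3.977
vertex -0.052 -0.749 3.751
endloop
endfacet
facet normal 0.053 0.998 0.038
outer loop
vertex -0.632 -0.708 3.481
vertex -0.052 -0.749 3.751
vertex -0.107 -0.722 3.113
endloop
endfacet
facet normal -0.341 0.785 -0.517
outer loop
vertex -0.632 -0.708 3.481
vertex -0.107 -0.722 3.113
vertex -0.627 -1.059 2.944
endloop
endfacet
facet normal -0.881 0.392 -0.264
outer loop
vertex -0.632 -0.708 3.481
vertex -0.627 -1.059 2.944
vertex -0.892 -1.294 3.479
endloop
endfacet
facet normal 0.225 0.287 0.931
outer loop
vertex -0.052 -0.749 3.751
vertex -0.537 -1.102 3.977
vertex 0.047 -1.361 3.916
endloop
endfacet
facet normal -0.709 -0.319 0.629
outer loop
vertex -0.537 -1.102 3.977
vertex -0.892 -1.294 3.479
vertex -0.473 -1.698 3.747
endloop
endfacet
facet normal -0.810 -0.271 -0.520
outer loop
vertex -0.892 -1.294 3.479
vertex -0.627 -1.059 2.944
vertex -0.528 -1.671 3.109
endloop
endfacet
facet normal 0.065 0.365 -0.929
outer loop
vertex -0.627 -1.059 2.944
vertex -0.107 -0.722 3.113
vertex -0.043 -1.318 2.883
endloop
endfacet
facet normal 0.704 0.710 -0.031
outer loop
vertex -0.107 -0.722 3.113
vertex -0.052 -0.749 3.751
vertex 0.312 -1.126 3.381
endloop
endfacet
facet normal 0.341 -0.785 0.517
outer loop
vertex 0.052 -1.712 3.379
vertex 0.047 -1.361 3.916
vertex -0.473 -1.698 3.747
endloop
endfacet
facet normal -0.053 -0.998 -0.038
outer loop
vertex 0.052 -1.712 3.379
vertex -0.473 -1.698 3.747
vertex -0.528 -1.671 3.109
endloop
endfacet
facet normal 0.242 -0.737 -0.632
outer loop
vertex 0.052 -1.712 3.379
vertex -0.528 -1.671 3.109
vertex -0.043 -1.318 2.883
endloop
endfacet
facet normal 0.819 -0.362 -0.445
outer loop
vertex 0.052 -1.712 3.379
vertex -0.043 -1.318 2.883
vertex 0.312 -1.126 3.381
endloop
endfacet
facet normal 0.881 -0.392 0.264
outer loop
vertex 0.052 -1.712 3.379
vertex 0.312 -1.126 3.381
vertex 0.047 -1.361 3.916
endloop
endfacet
facet normal -0.065 -0.365 0.929
outer loop
vertex -0.473 -1.698 3.747
vertex 0.047 -1.361 3.916
vertex -0.537 -1.102 3.977
endloop
endfacet
facet normal -0.704 -0.710 0.031
outer loop
vertex -0.528 -1.671 3.109
vertex -0.473 -1.698 3.747
vertex -0.892 -1.294 3.479
endloop
endfacet
facet normal -0.225 -0.287 -0.931
outer loop
vertex -0.043 -1.318 2.883
vertex -0.528 -1.671 3.109
vertex -0.627 -1.059 2.944
endloop
endfacet
facet normal 0.709 0.319 -0.629
outer loop
vertex 0.312 -1.126 3.381
vertex -0.043 -1.318 2.883
vertex -0.107 -0.722 3.113
endloop
endfacet
facet normal 0.810 0.271 0.520
outer loop
vertex 0.047 -1.361 3.916
vertex 0.312 -1.126 3.381
vertex -0.052 -0.749 3.751
endloop
endfacet
facet normal -0.492 0.630 0.601
outer loop
vertex 2.114 1.765 -0.318
vertex 3.003 2.268 -0.118
vertex 1.75 3.071 -1.987
endloop
endfacet
facet normal -0.854 -0.483 -0.192
outer loop
vertex 2.777 1.752 -3.242
vertex 2.114 1.765 -0.318
vertex 1.75 3.071 -1.987
endloop
endfacet
facet normal -0.491 0.631 0.600
outer loop
vertex 1.75 3.071 -1.987
vertex 3.003 2.268 -0.118
vertex 2.639 3.573 -1.788
endloop
endfacet
facet normal -0.169 0.607 -0.776
outer loop
vertex 2.639 3.573 -1.788
vertex 2.777 1.752 -3.242
vertex 1.75 3.071 -1.987
endloop
endfacet
facet normal 0.169 -0.607 0.776
outer loop
vertex 2.114 1.765 -0.318
vertex 4.03 0.949 -1.373
vertex 3.003 2.268 -0.118
endloop
endfacet
facet normal -0.854 -0.483 -0.192
outer loop
vertex 3.141 0.447 -1.572
vertex 2.114 1.765 -0.318
vertex 2.777 1.752 -3.242
endloop
endfacet
facet normal 0.169 -0.607 0.776
outer loop
vertex 3.141 0.447 -1.572
vertex 4.03 0.949 -1.373
vertex 2.114 1.765 -0.318
endloop
endfacet
facet normal 0.854 0.483 0.191
outer loop
vertex 3.003 2.268 -0.118
vertex 4.03 0.949 -1.373
vertex 2.639 3.573 -1.788
endloop
endfacet
facet normal -0.169 0.607 -0.776
outer loop
vertex 3.666 2.255 -3.042
vertex 2.777 1.752 -3.242
vertex 2.639 3.573 -1.788
endloop
endfacet
facet normal 0.854 0.483 0.192
outer loop
vertex 2.639 3.573 -1.788
vertex 4.03 0.949 -1.373
vertex 3.666 2.255 -3.042
endloop
endfacet
facet normal 0.492 -0.631 -0.600
outer loop
vertex 3.666 2.255 -3.042
vertex 3.141 0.447 -1.572
vertex 2.777 1.752 -3.242
endloop
endfacet
facet normal 0.491 -0.631 -0.601
outer loop
vertex 4.03 0.949 -1.373
vertex 3.141 0.447 -1.572
vertex 3.666 2.255 -3.042
endloop
endfacet
facet normal -0.710 -0.055 -0.702
outer loop
vertex 0.887 1.61 1.826
vertex 0.203 3.452 2.374
vertex 1.506 2.036 1.166
endloop
endfacet
facet normal 0.335 -0.903 -0.269
outer loop
vertex 2.437 2.108 2.086
vertex 0.887 1.61 1.826
vertex 1.506 2.036 1.166
endloop
endfacet
facet normal -0.710 -0.054 -0.702
outer loop
vertex 1.506 2.036 1.166
vertex 0.203 3.452 2.374
vertex 0.822 3.878 1.715
endloop
endfacet
facet normal 0.619 0.426 -0.660
outer loop
vertex 0.822 3.878 1.715
vertex 2.437 2.108 2.086
vertex 1.506 2.036 1.166
endloop
endfacet
facet normal -0.619 -0.426 0.660
outer loop
vertex 0.887 1.61 1.826
vertex 1.134 3.524 3.294
vertex 0.203 3.452 2.374
endloop
endfacet
facet normal 0.335 -0.903 -0.269
outer loop
vertex 1.818 1.682 2.745
vertex 0.887 1.61 1.826
vertex 2.437 2.108 2.086
endloop
endfacet
facet normal -0.619 -0.426 0.660
outer loop
vertex 1.818 1.682 2.745
vertex 1.134 3.524 3.294
vertex 0.887 1.61 1.826
endloop
endfacet
facet normal -0.335 0.903 0.269
outer loop
vertex 0.203 3.452 2.374
vertex 1.134 3.524 3.294
vertex 0.822 3.878 1.715
endloop
endfacet
facet normal 0.619 0.426 -0.660
outer loop
vertex 1.753 3.95 2.634
vertex 2.437 2.108 2.086
vertex 0.822 3.878 1.715
endloop
endfacet
facet normal -0.335 0.903 0.269
outer loop
vertex 0.822 3.878 1.715
vertex 1.134 3.524 3.294
vertex 1.753 3.95 2.634
endloop
endfacet
facet normal 0.710 0.055 0.702
outer loop
vertex 1.753 3.95 2.634
vertex 1.818 1.682 2.745
vertex 2.437 2.108 2.086
endloop
endfacet
facet normal 0.710 0.055 0.702
outer loop
vertex 1.134 3.524 3.294
vertex 1.818 1.682 2.745
vertex 1.753 3.95 2.634
endloop
endfacet

endsolid


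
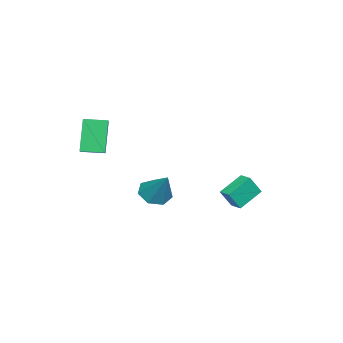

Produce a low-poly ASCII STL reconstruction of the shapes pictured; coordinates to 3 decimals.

solid 
facet normal -0.602 -0.795 -0.073
outer loop
vertex -0.693 2.375 -2.328
vertex -1.846 3.167 -1.453
vertex -1.196 2.857 -3.426
endloop
endfacet
facet normal 0.698 -0.480 -0.531
outer loop
vertex -0.714 3.493 -3.367
vertex -0.693 2.375 -2.328
vertex -1.196 2.857 -3.426
endloop
endfacet
facet normal -0.602 -0.795 -0.073
outer loop
vertex -1.196 2.857 -3.426
vertex -1.846 3.167 -1.453
vertex -2.349 3.649 -2.55
endloop
endfacet
facet normal -0.386 0.371 -0.844
outer loop
vertex -2.349 3.649 -2.55
vertex -0.714 3.493 -3.367
vertex -1.196 2.857 -3.426
endloop
endfacet
facet normal 0.386 -0.371 0.845
outer loop
vertex -0.693 2.375 -2.328
vertex -1.364 3.803 -1.394
vertex -1.846 3.167 -1.453
endloop
endfacet
facet normal 0.698 -0.480 -0.531
outer loop
vertex -0.211 3.011 -2.27
vertex -0.693 2.375 -2.328
vertex -0.714 3.493 -3.367
endloop
endfacet
facet normal 0.387 -0.370 0.844
outer loop
vertex -0.211 3.011 -2.27
vertex -1.364 3.803 -1.394
vertex -0.693 2.375 -2.328
endloop
endfacet
facet normal -0.698 0.480 0.531
outer loop
vertex -1.846 3.167 -1.453
vertex -1.364 3.803 -1.394
vertex -2.349 3.649 -2.55
endloop
endfacet
facet normal -0.387 0.370 -0.845
outer loop
vertex -1.867 4.285 -2.492
vertex -0.714 3.493 -3.367
vertex -2.349 3.649 -2.55
endloop
endfacet
facet normal -0.698 0.481 0.531
outer loop
vertex -2.349 3.649 -2.55
vertex -1.364 3.803 -1.394
vertex -1.867 4.285 -2.492
endloop
endfacet
facet normal 0.602 0.795 0.073
outer loop
vertex -1.867 4.285 -2.492
vertex -0.211 3.011 -2.27
vertex -0.714 3.493 -3.367
endloop
endfacet
facet normal 0.602 0.795 0.073
outer loop
vertex -1.364 3.803 -1.394
vertex -0.211 3.011 -2.27
vertex -1.867 4.285 -2.492
endloop
endfacet
facet normal -0.870 -0.324 -0.371
outer loop
vertex 2.143 -4.027 3.016
vertex 1.738 -2.828 2.92
vertex 2.93 -3.916 1.072
endloop
endfacet
facet normal 0.320 -0.945 0.075
outer loop
vertex 4.122 -3.472 1.58
vertex 2.143 -4.027 3.016
vertex 2.93 -3.916 1.072
endloop
endfacet
facet normal -0.870 -0.324 -0.371
outer loop
vertex 2.93 -3.916 1.072
vertex 1.738 -2.828 2.92
vertex 2.524 -2.716 0.976
endloop
endfacet
facet normal 0.375 0.053 -0.926
outer loop
vertex 2.524 -2.716 0.976
vertex 4.122 -3.472 1.58
vertex 2.93 -3.916 1.072
endloop
endfacet
facet normal -0.375 -0.053 0.926
outer loop
vertex 2.143 -4.027 3.016
vertex 2.93 -2.384 3.428
vertex 1.738 -2.828 2.92
endloop
endfacet
facet normal 0.319 -0.945 0.075
outer loop
vertex 3.336 -3.584 3.524
vertex 2.143 -4.027 3.016
vertex 4.122 -3.472 1.58
endloop
endfacet
facet normal -0.375 -0.053 0.926
outer loop
vertex 3.336 -3.584 3.524
vertex 2.93 -2.384 3.428
vertex 2.143 -4.027 3.016
endloop
endfacet
facet normal -0.320 0.944 -0.075
outer loop
vertex 1.738 -2.828 2.92
vertex 2.93 -2.384 3.428
vertex 2.524 -2.716 0.976
endloop
endfacet
facet normal 0.375 0.052 -0.926
outer loop
vertex 3.717 -2.273 1.484
vertex 4.122 -3.472 1.58
vertex 2.524 -2.716 0.976
endloop
endfacet
facet normal -0.319 0.945 -0.075
outer loop
vertex 2.524 -2.716 0.976
vertex 2.93 -2.384 3.428
vertex 3.717 -2.273 1.484
endloop
endfacet
facet normal 0.871 0.324 0.371
outer loop
vertex 3.717 -2.273 1.484
vertex 3.336 -3.584 3.524
vertex 4.122 -3.472 1.58
endloop
endfacet
facet normal 0.870 0.324 0.371
outer loop
vertex 2.93 -2.384 3.428
vertex 3.336 -3.584 3.524
vertex 3.717 -2.273 1.484
endloop
endfacet
facet normal -0.446 -0.492 -0.748
outer loop
vertex -2.807 -2.37 -4.599
vertex -3.706 -2.276 -4.125
vertex -3.273 -1.644 -4.799
endloop
endfacet
facet normal 0.840 0.461 -0.285
outer loop
vertex -2.807 -2.37 -4.599
vertex -3.273 -1.644 -4.799
vertex -2.734 -1.204 -2.495
endloop
endfacet
facet normal -0.446 -0.492 -0.748
outer loop
vertex -3.273 -1.644 -4.799
vertex -3.706 -2.276 -4.125
vertex -4.065 -1.394 -4.491
endloop
endfacet
facet normal 0.210 0.950 -0.231
outer loop
vertex -3.273 -1.644 -4.799
vertex -4.065 -1.394 -4.491
vertex -2.734 -1.204 -2.495
endloop
endfacet
facet normal -0.446 -0.492 -0.748
outer loop
vertex -4.065 -1.394 -4.491
vertex -3.706 -2.276 -4.125
vertex -4.586 -1.808 -3.908
endloop
endfacet
facet normal -0.448 0.868 0.216
outer loop
vertex -4.065 -1.394 -4.491
vertex -4.586 -1.808 -3.908
vertex -2.734 -1.204 -2.495
endloop
endfacet
facet normal -0.446 -0.491 -0.749
outer loop
vertex -4.586 -1.808 -3.908
vertex -3.706 -2.276 -4.125
vertex -4.445 -2.575 -3.489
endloop
endfacet
facet normal -0.638 0.275 0.719
outer loop
vertex -4.586 -1.808 -3.908
vertex -4.445 -2.575 -3.489
vertex -2.734 -1.204 -2.495
endloop
endfacet
facet normal -0.445 -0.492 -0.748
outer loop
vertex -4.445 -2.575 -3.489
vertex -3.706 -2.276 -4.125
vertex -3.747 -3.116 -3.548
endloop
endfacet
facet normal -0.218 -0.380 0.899
outer loop
vertex -4.445 -2.575 -3.489
vertex -3.747 -3.116 -3.548
vertex -2.734 -1.204 -2.495
endloop
endfacet
facet normal -0.446 -0.492 -0.748
outer loop
vertex -3.747 -3.116 -3.548
vertex -3.706 -2.276 -4.125
vertex -3.018 -3.025 -4.043
endloop
endfacet
facet normal 0.497 -0.606 0.621
outer loop
vertex -3.747 -3.116 -3.548
vertex -3.018 -3.025 -4.043
vertex -2.734 -1.204 -2.495
endloop
endfacet
facet normal -0.446 -0.491 -0.748
outer loop
vertex -3.018 -3.025 -4.043
vertex -3.706 -2.276 -4.125
vertex -2.807 -2.37 -4.599
endloop
endfacet
facet normal 0.968 -0.232 0.095
outer loop
vertex -3.018 -3.025 -4.043
vertex -2.807 -2.37 -4.599
vertex -2.734 -1.204 -2.495
endloop
endfacet

endsolid


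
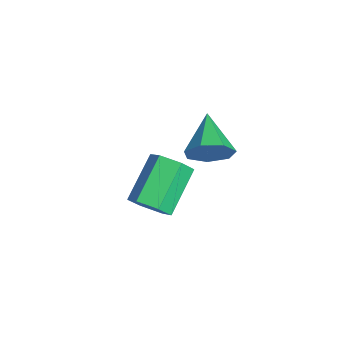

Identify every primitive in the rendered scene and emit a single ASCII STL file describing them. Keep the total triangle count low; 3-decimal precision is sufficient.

solid 
facet normal 0.900 -0.182 -0.397
outer loop
vertex 3.391 1.836 3.497
vertex 3.119 2.254 2.689
vertex 3.533 2.647 3.448
endloop
endfacet
facet normal -0.020 0.064 0.998
outer loop
vertex 3.391 1.836 3.497
vertex 3.533 2.647 3.448
vertex 1.481 2.586 3.411
endloop
endfacet
facet normal 0.900 -0.181 -0.397
outer loop
vertex 3.533 2.647 3.448
vertex 3.119 2.254 2.689
vertex 3.363 3.162 2.827
endloop
endfacet
facet normal -0.034 0.765 0.644
outer loop
vertex 3.533 2.647 3.448
vertex 3.363 3.162 2.827
vertex 1.481 2.586 3.411
endloop
endfacet
facet normal 0.900 -0.181 -0.397
outer loop
vertex 3.363 3.162 2.827
vertex 3.119 2.254 2.689
vertex 3.009 2.994 2.102
endloop
endfacet
facet normal -0.311 0.948 -0.068
outer loop
vertex 3.363 3.162 2.827
vertex 3.009 2.994 2.102
vertex 1.481 2.586 3.411
endloop
endfacet
facet normal 0.900 -0.181 -0.397
outer loop
vertex 3.009 2.994 2.102
vertex 3.119 2.254 2.689
vertex 2.738 2.269 1.819
endloop
endfacet
facet normal -0.642 0.475 -0.602
outer loop
vertex 3.009 2.994 2.102
vertex 2.738 2.269 1.819
vertex 1.481 2.586 3.411
endloop
endfacet
facet normal 0.899 -0.182 -0.397
outer loop
vertex 2.738 2.269 1.819
vertex 3.119 2.254 2.689
vertex 2.753 1.533 2.191
endloop
endfacet
facet normal -0.777 -0.296 -0.555
outer loop
vertex 2.738 2.269 1.819
vertex 2.753 1.533 2.191
vertex 1.481 2.586 3.411
endloop
endfacet
facet normal 0.899 -0.182 -0.397
outer loop
vertex 2.753 1.533 2.191
vertex 3.119 2.254 2.689
vertex 3.044 1.341 2.938
endloop
endfacet
facet normal -0.616 -0.787 0.038
outer loop
vertex 2.753 1.533 2.191
vertex 3.044 1.341 2.938
vertex 1.481 2.586 3.411
endloop
endfacet
facet normal 0.900 -0.182 -0.397
outer loop
vertex 3.044 1.341 2.938
vertex 3.119 2.254 2.689
vertex 3.391 1.836 3.497
endloop
endfacet
facet normal -0.279 -0.627 0.728
outer loop
vertex 3.044 1.341 2.938
vertex 3.391 1.836 3.497
vertex 1.481 2.586 3.411
endloop
endfacet
facet normal 0.605 -0.552 -0.574
outer loop
vertex 2.01 0.652 -1.376
vertex 1.326 0.461 -1.913
vertex 1.829 1.178 -2.072
endloop
endfacet
facet normal 0.770 0.589 0.245
outer loop
vertex 2.01 0.652 -1.376
vertex 1.829 1.178 -2.072
vertex 0.698 1.85 -0.131
endloop
endfacet
facet normal 0.770 0.589 0.245
outer loop
vertex 0.698 1.85 -0.131
vertex 1.829 1.178 -2.072
vertex 0.517 2.376 -0.826
endloop
endfacet
facet normal -0.604 0.552 0.575
outer loop
vertex 0.698 1.85 -0.131
vertex 0.517 2.376 -0.826
vertex 0.014 1.659 -0.667
endloop
endfacet
facet normal 0.605 -0.552 -0.574
outer loop
vertex 1.829 1.178 -2.072
vertex 1.326 0.461 -1.913
vertex 1.146 0.986 -2.608
endloop
endfacet
facet normal 0.209 0.805 -0.555
outer loop
vertex 1.829 1.178 -2.072
vertex 1.146 0.986 -2.608
vertex 0.517 2.376 -0.826
endloop
endfacet
facet normal 0.209 0.805 -0.554
outer loop
vertex 0.517 2.376 -0.826
vertex 1.146 0.986 -2.608
vertex -0.167 2.184 -1.363
endloop
endfacet
facet normal -0.605 0.552 0.574
outer loop
vertex 0.517 2.376 -0.826
vertex -0.167 2.184 -1.363
vertex 0.014 1.659 -0.667
endloop
endfacet
facet normal 0.604 -0.553 -0.574
outer loop
vertex 1.146 0.986 -2.608
vertex 1.326 0.461 -1.913
vertex 0.642 0.27 -2.449
endloop
endfacet
facet normal -0.560 0.217 -0.799
outer loop
vertex 1.146 0.986 -2.608
vertex 0.642 0.27 -2.449
vertex -0.167 2.184 -1.363
endloop
endfacet
facet normal -0.561 0.216 -0.799
outer loop
vertex -0.167 2.184 -1.363
vertex 0.642 0.27 -2.449
vertex -0.67 1.468 -1.204
endloop
endfacet
facet normal -0.605 0.552 0.574
outer loop
vertex -0.167 2.184 -1.363
vertex -0.67 1.468 -1.204
vertex 0.014 1.659 -0.667
endloop
endfacet
facet normal 0.604 -0.552 -0.575
outer loop
vertex 0.642 0.27 -2.449
vertex 1.326 0.461 -1.913
vertex 0.823 -0.256 -1.754
endloop
endfacet
facet normal -0.770 -0.589 -0.245
outer loop
vertex 0.642 0.27 -2.449
vertex 0.823 -0.256 -1.754
vertex -0.67 1.468 -1.204
endloop
endfacet
facet normal -0.770 -0.589 -0.245
outer loop
vertex -0.67 1.468 -1.204
vertex 0.823 -0.256 -1.754
vertex -0.489 0.942 -0.508
endloop
endfacet
facet normal -0.605 0.552 0.574
outer loop
vertex -0.67 1.468 -1.204
vertex -0.489 0.942 -0.508
vertex 0.014 1.659 -0.667
endloop
endfacet
facet normal 0.605 -0.552 -0.574
outer loop
vertex 0.823 -0.256 -1.754
vertex 1.326 0.461 -1.913
vertex 1.507 -0.064 -1.217
endloop
endfacet
facet normal -0.209 -0.806 0.554
outer loop
vertex 0.823 -0.256 -1.754
vertex 1.507 -0.064 -1.217
vertex -0.489 0.942 -0.508
endloop
endfacet
facet normal -0.209 -0.805 0.555
outer loop
vertex -0.489 0.942 -0.508
vertex 1.507 -0.064 -1.217
vertex 0.194 1.134 0.028
endloop
endfacet
facet normal -0.605 0.552 0.574
outer loop
vertex -0.489 0.942 -0.508
vertex 0.194 1.134 0.028
vertex 0.014 1.659 -0.667
endloop
endfacet
facet normal 0.605 -0.552 -0.574
outer loop
vertex 1.507 -0.064 -1.217
vertex 1.326 0.461 -1.913
vertex 2.01 0.652 -1.376
endloop
endfacet
facet normal 0.561 -0.216 0.799
outer loop
vertex 1.507 -0.064 -1.217
vertex 2.01 0.652 -1.376
vertex 0.194 1.134 0.028
endloop
endfacet
facet normal 0.560 -0.217 0.799
outer loop
vertex 0.194 1.134 0.028
vertex 2.01 0.652 -1.376
vertex 0.698 1.85 -0.131
endloop
endfacet
facet normal -0.604 0.553 0.574
outer loop
vertex 0.194 1.134 0.028
vertex 0.698 1.85 -0.131
vertex 0.014 1.659 -0.667
endloop
endfacet

endsolid


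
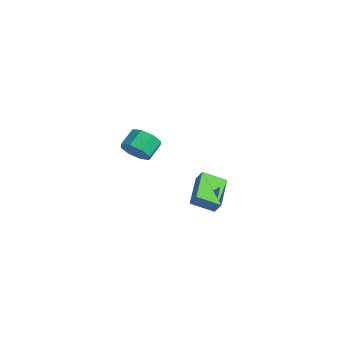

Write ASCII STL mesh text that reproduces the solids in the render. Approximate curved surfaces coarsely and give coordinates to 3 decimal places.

solid 
facet normal 0.321 -0.770 -0.552
outer loop
vertex -1.862 -2.052 3.213
vertex -2.739 -2.441 3.245
vertex -2.289 -1.831 2.656
endloop
endfacet
facet normal 0.748 0.563 -0.350
outer loop
vertex -1.862 -2.052 3.213
vertex -2.289 -1.831 2.656
vertex -2.264 -1.089 3.902
endloop
endfacet
facet normal 0.747 0.564 -0.351
outer loop
vertex -2.264 -1.089 3.902
vertex -2.289 -1.831 2.656
vertex -2.691 -0.869 3.346
endloop
endfacet
facet normal -0.322 0.770 0.552
outer loop
vertex -2.264 -1.089 3.902
vertex -2.691 -0.869 3.346
vertex -3.141 -1.479 3.935
endloop
endfacet
facet normal 0.321 -0.770 -0.552
outer loop
vertex -2.289 -1.831 2.656
vertex -2.739 -2.441 3.245
vertex -2.979 -1.968 2.445
endloop
endfacet
facet normal 0.118 0.611 -0.783
outer loop
vertex -2.289 -1.831 2.656
vertex -2.979 -1.968 2.445
vertex -2.691 -0.869 3.346
endloop
endfacet
facet normal 0.118 0.611 -0.783
outer loop
vertex -2.691 -0.869 3.346
vertex -2.979 -1.968 2.445
vertex -3.381 -1.006 3.135
endloop
endfacet
facet normal -0.321 0.770 0.552
outer loop
vertex -2.691 -0.869 3.346
vertex -3.381 -1.006 3.135
vertex -3.141 -1.479 3.935
endloop
endfacet
facet normal 0.321 -0.770 -0.552
outer loop
vertex -2.979 -1.968 2.445
vertex -2.739 -2.441 3.245
vertex -3.529 -2.382 2.703
endloop
endfacet
facet normal -0.581 0.300 -0.757
outer loop
vertex -2.979 -1.968 2.445
vertex -3.529 -2.382 2.703
vertex -3.381 -1.006 3.135
endloop
endfacet
facet normal -0.580 0.300 -0.757
outer loop
vertex -3.381 -1.006 3.135
vertex -3.529 -2.382 2.703
vertex -3.931 -1.42 3.392
endloop
endfacet
facet normal -0.322 0.770 0.552
outer loop
vertex -3.381 -1.006 3.135
vertex -3.931 -1.42 3.392
vertex -3.141 -1.479 3.935
endloop
endfacet
facet normal 0.321 -0.769 -0.552
outer loop
vertex -3.529 -2.382 2.703
vertex -2.739 -2.441 3.245
vertex -3.616 -2.831 3.278
endloop
endfacet
facet normal -0.939 -0.186 -0.288
outer loop
vertex -3.529 -2.382 2.703
vertex -3.616 -2.831 3.278
vertex -3.931 -1.42 3.392
endloop
endfacet
facet normal -0.939 -0.187 -0.287
outer loop
vertex -3.931 -1.42 3.392
vertex -3.616 -2.831 3.278
vertex -4.018 -1.868 3.967
endloop
endfacet
facet normal -0.321 0.770 0.551
outer loop
vertex -3.931 -1.42 3.392
vertex -4.018 -1.868 3.967
vertex -3.141 -1.479 3.935
endloop
endfacet
facet normal 0.322 -0.770 -0.552
outer loop
vertex -3.616 -2.831 3.278
vertex -2.739 -2.441 3.245
vertex -3.189 -3.051 3.834
endloop
endfacet
facet normal -0.748 -0.563 0.351
outer loop
vertex -3.616 -2.831 3.278
vertex -3.189 -3.051 3.834
vertex -4.018 -1.868 3.967
endloop
endfacet
facet normal -0.748 -0.564 0.350
outer loop
vertex -4.018 -1.868 3.967
vertex -3.189 -3.051 3.834
vertex -3.591 -2.089 4.524
endloop
endfacet
facet normal -0.321 0.770 0.552
outer loop
vertex -4.018 -1.868 3.967
vertex -3.591 -2.089 4.524
vertex -3.141 -1.479 3.935
endloop
endfacet
facet normal 0.321 -0.770 -0.552
outer loop
vertex -3.189 -3.051 3.834
vertex -2.739 -2.441 3.245
vertex -2.499 -2.914 4.045
endloop
endfacet
facet normal -0.118 -0.611 0.783
outer loop
vertex -3.189 -3.051 3.834
vertex -2.499 -2.914 4.045
vertex -3.591 -2.089 4.524
endloop
endfacet
facet normal -0.118 -0.611 0.783
outer loop
vertex -3.591 -2.089 4.524
vertex -2.499 -2.914 4.045
vertex -2.901 -1.952 4.735
endloop
endfacet
facet normal -0.321 0.770 0.552
outer loop
vertex -3.591 -2.089 4.524
vertex -2.901 -1.952 4.735
vertex -3.141 -1.479 3.935
endloop
endfacet
facet normal 0.322 -0.770 -0.552
outer loop
vertex -2.499 -2.914 4.045
vertex -2.739 -2.441 3.245
vertex -1.949 -2.5 3.788
endloop
endfacet
facet normal 0.580 -0.301 0.757
outer loop
vertex -2.499 -2.914 4.045
vertex -1.949 -2.5 3.788
vertex -2.901 -1.952 4.735
endloop
endfacet
facet normal 0.581 -0.300 0.757
outer loop
vertex -2.901 -1.952 4.735
vertex -1.949 -2.5 3.788
vertex -2.351 -1.538 4.477
endloop
endfacet
facet normal -0.321 0.770 0.552
outer loop
vertex -2.901 -1.952 4.735
vertex -2.351 -1.538 4.477
vertex -3.141 -1.479 3.935
endloop
endfacet
facet normal 0.321 -0.770 -0.551
outer loop
vertex -1.949 -2.5 3.788
vertex -2.739 -2.441 3.245
vertex -1.862 -2.052 3.213
endloop
endfacet
facet normal 0.939 0.187 0.288
outer loop
vertex -1.949 -2.5 3.788
vertex -1.862 -2.052 3.213
vertex -2.351 -1.538 4.477
endloop
endfacet
facet normal 0.939 0.186 0.288
outer loop
vertex -2.351 -1.538 4.477
vertex -1.862 -2.052 3.213
vertex -2.264 -1.089 3.902
endloop
endfacet
facet normal -0.321 0.769 0.552
outer loop
vertex -2.351 -1.538 4.477
vertex -2.264 -1.089 3.902
vertex -3.141 -1.479 3.935
endloop
endfacet
facet normal -0.531 -0.149 -0.834
outer loop
vertex 2.288 -1.763 3.503
vertex 2.958 -0.676 2.882
vertex 3.751 -3.065 2.803
endloop
endfacet
facet normal -0.471 -0.765 0.438
outer loop
vertex 4.182 -2.944 3.478
vertex 2.288 -1.763 3.503
vertex 3.751 -3.065 2.803
endloop
endfacet
facet normal -0.531 -0.149 -0.834
outer loop
vertex 3.751 -3.065 2.803
vertex 2.958 -0.676 2.882
vertex 4.421 -1.978 2.182
endloop
endfacet
facet normal 0.703 -0.626 -0.337
outer loop
vertex 4.421 -1.978 2.182
vertex 4.182 -2.944 3.478
vertex 3.751 -3.065 2.803
endloop
endfacet
facet normal -0.703 0.626 0.337
outer loop
vertex 2.288 -1.763 3.503
vertex 3.389 -0.555 3.557
vertex 2.958 -0.676 2.882
endloop
endfacet
facet normal -0.471 -0.765 0.438
outer loop
vertex 2.719 -1.642 4.178
vertex 2.288 -1.763 3.503
vertex 4.182 -2.944 3.478
endloop
endfacet
facet normal -0.703 0.626 0.337
outer loop
vertex 2.719 -1.642 4.178
vertex 3.389 -0.555 3.557
vertex 2.288 -1.763 3.503
endloop
endfacet
facet normal 0.471 0.765 -0.438
outer loop
vertex 2.958 -0.676 2.882
vertex 3.389 -0.555 3.557
vertex 4.421 -1.978 2.182
endloop
endfacet
facet normal 0.703 -0.626 -0.337
outer loop
vertex 4.852 -1.857 2.857
vertex 4.182 -2.944 3.478
vertex 4.421 -1.978 2.182
endloop
endfacet
facet normal 0.471 0.765 -0.438
outer loop
vertex 4.421 -1.978 2.182
vertex 3.389 -0.555 3.557
vertex 4.852 -1.857 2.857
endloop
endfacet
facet normal 0.531 0.149 0.834
outer loop
vertex 4.852 -1.857 2.857
vertex 2.719 -1.642 4.178
vertex 4.182 -2.944 3.478
endloop
endfacet
facet normal 0.531 0.149 0.834
outer loop
vertex 3.389 -0.555 3.557
vertex 2.719 -1.642 4.178
vertex 4.852 -1.857 2.857
endloop
endfacet

endsolid


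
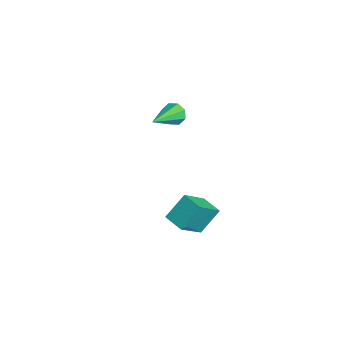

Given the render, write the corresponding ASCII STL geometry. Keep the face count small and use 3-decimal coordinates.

solid 
facet normal -0.978 -0.179 0.108
outer loop
vertex 0.875 -2.528 -1.045
vertex 0.803 -1.679 -0.288
vertex 0.546 -1.467 -2.265
endloop
endfacet
facet normal 0.064 -0.744 -0.665
outer loop
vertex 1.337 -1.321 -2.352
vertex 0.875 -2.528 -1.045
vertex 0.546 -1.467 -2.265
endloop
endfacet
facet normal -0.978 -0.180 0.108
outer loop
vertex 0.546 -1.467 -2.265
vertex 0.803 -1.679 -0.288
vertex 0.473 -0.618 -1.508
endloop
endfacet
facet normal -0.200 0.642 -0.740
outer loop
vertex 0.473 -0.618 -1.508
vertex 1.337 -1.321 -2.352
vertex 0.546 -1.467 -2.265
endloop
endfacet
facet normal 0.200 -0.643 0.740
outer loop
vertex 0.875 -2.528 -1.045
vertex 1.594 -1.533 -0.375
vertex 0.803 -1.679 -0.288
endloop
endfacet
facet normal 0.064 -0.744 -0.665
outer loop
vertex 1.667 -2.382 -1.132
vertex 0.875 -2.528 -1.045
vertex 1.337 -1.321 -2.352
endloop
endfacet
facet normal 0.200 -0.642 0.740
outer loop
vertex 1.667 -2.382 -1.132
vertex 1.594 -1.533 -0.375
vertex 0.875 -2.528 -1.045
endloop
endfacet
facet normal -0.064 0.744 0.665
outer loop
vertex 0.803 -1.679 -0.288
vertex 1.594 -1.533 -0.375
vertex 0.473 -0.618 -1.508
endloop
endfacet
facet normal -0.200 0.643 -0.740
outer loop
vertex 1.265 -0.472 -1.595
vertex 1.337 -1.321 -2.352
vertex 0.473 -0.618 -1.508
endloop
endfacet
facet normal -0.064 0.744 0.665
outer loop
vertex 0.473 -0.618 -1.508
vertex 1.594 -1.533 -0.375
vertex 1.265 -0.472 -1.595
endloop
endfacet
facet normal 0.978 0.180 -0.108
outer loop
vertex 1.265 -0.472 -1.595
vertex 1.667 -2.382 -1.132
vertex 1.337 -1.321 -2.352
endloop
endfacet
facet normal 0.978 0.180 -0.107
outer loop
vertex 1.594 -1.533 -0.375
vertex 1.667 -2.382 -1.132
vertex 1.265 -0.472 -1.595
endloop
endfacet
facet normal -0.399 0.757 -0.518
outer loop
vertex -3.562 1.225 -1.253
vertex -4.021 1.003 -1.224
vertex -3.762 1.336 -0.937
endloop
endfacet
facet normal 0.834 0.390 0.391
outer loop
vertex -3.562 1.225 -1.253
vertex -3.762 1.336 -0.937
vertex -3.259 -0.443 -0.236
endloop
endfacet
facet normal -0.399 0.757 -0.518
outer loop
vertex -3.762 1.336 -0.937
vertex -4.021 1.003 -1.224
vertex -4.113 1.252 -0.789
endloop
endfacet
facet normal 0.266 0.418 0.869
outer loop
vertex -3.762 1.336 -0.937
vertex -4.113 1.252 -0.789
vertex -3.259 -0.443 -0.236
endloop
endfacet
facet normal -0.399 0.757 -0.518
outer loop
vertex -4.113 1.252 -0.789
vertex -4.021 1.003 -1.224
vertex -4.41 1.022 -0.896
endloop
endfacet
facet normal -0.402 0.095 0.911
outer loop
vertex -4.113 1.252 -0.789
vertex -4.41 1.022 -0.896
vertex -3.259 -0.443 -0.236
endloop
endfacet
facet normal -0.398 0.758 -0.516
outer loop
vertex -4.41 1.022 -0.896
vertex -4.021 1.003 -1.224
vertex -4.479 0.782 -1.195
endloop
endfacet
facet normal -0.778 -0.390 0.492
outer loop
vertex -4.41 1.022 -0.896
vertex -4.479 0.782 -1.195
vertex -3.259 -0.443 -0.236
endloop
endfacet
facet normal -0.398 0.757 -0.518
outer loop
vertex -4.479 0.782 -1.195
vertex -4.021 1.003 -1.224
vertex -4.279 0.671 -1.511
endloop
endfacet
facet normal -0.643 -0.752 -0.143
outer loop
vertex -4.479 0.782 -1.195
vertex -4.279 0.671 -1.511
vertex -3.259 -0.443 -0.236
endloop
endfacet
facet normal -0.399 0.757 -0.517
outer loop
vertex -4.279 0.671 -1.511
vertex -4.021 1.003 -1.224
vertex -3.928 0.754 -1.66
endloop
endfacet
facet normal -0.078 -0.781 -0.620
outer loop
vertex -4.279 0.671 -1.511
vertex -3.928 0.754 -1.66
vertex -3.259 -0.443 -0.236
endloop
endfacet
facet normal -0.400 0.757 -0.517
outer loop
vertex -3.928 0.754 -1.66
vertex -4.021 1.003 -1.224
vertex -3.631 0.984 -1.553
endloop
endfacet
facet normal 0.593 -0.457 -0.663
outer loop
vertex -3.928 0.754 -1.66
vertex -3.631 0.984 -1.553
vertex -3.259 -0.443 -0.236
endloop
endfacet
facet normal -0.399 0.757 -0.517
outer loop
vertex -3.631 0.984 -1.553
vertex -4.021 1.003 -1.224
vertex -3.562 1.225 -1.253
endloop
endfacet
facet normal 0.969 0.027 -0.245
outer loop
vertex -3.631 0.984 -1.553
vertex -3.562 1.225 -1.253
vertex -3.259 -0.443 -0.236
endloop
endfacet

endsolid


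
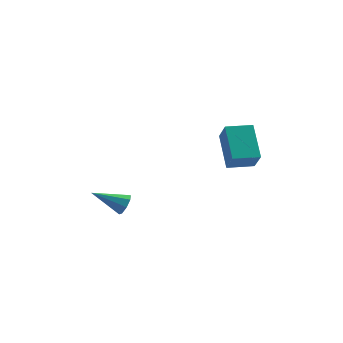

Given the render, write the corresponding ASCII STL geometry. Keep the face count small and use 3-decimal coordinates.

solid 
facet normal 0.889 -0.009 -0.457
outer loop
vertex -1.829 2.014 0.609
vertex -2.076 1.793 0.133
vertex -1.97 2.328 0.329
endloop
endfacet
facet normal 0.038 0.675 0.737
outer loop
vertex -1.829 2.014 0.609
vertex -1.97 2.328 0.329
vertex -3.544 1.807 0.887
endloop
endfacet
facet normal 0.889 -0.009 -0.457
outer loop
vertex -1.97 2.328 0.329
vertex -2.076 1.793 0.133
vertex -2.173 2.329 -0.066
endloop
endfacet
facet normal -0.266 0.954 0.139
outer loop
vertex -1.97 2.328 0.329
vertex -2.173 2.329 -0.066
vertex -3.544 1.807 0.887
endloop
endfacet
facet normal 0.889 -0.009 -0.457
outer loop
vertex -2.173 2.329 -0.066
vertex -2.076 1.793 0.133
vertex -2.319 2.016 -0.344
endloop
endfacet
facet normal -0.576 0.676 -0.459
outer loop
vertex -2.173 2.329 -0.066
vertex -2.319 2.016 -0.344
vertex -3.544 1.807 0.887
endloop
endfacet
facet normal 0.889 -0.009 -0.457
outer loop
vertex -2.319 2.016 -0.344
vertex -2.076 1.793 0.133
vertex -2.323 1.572 -0.343
endloop
endfacet
facet normal -0.709 0.005 -0.705
outer loop
vertex -2.319 2.016 -0.344
vertex -2.323 1.572 -0.343
vertex -3.544 1.807 0.887
endloop
endfacet
facet normal 0.889 -0.009 -0.457
outer loop
vertex -2.323 1.572 -0.343
vertex -2.076 1.793 0.133
vertex -2.182 1.257 -0.063
endloop
endfacet
facet normal -0.588 -0.668 -0.456
outer loop
vertex -2.323 1.572 -0.343
vertex -2.182 1.257 -0.063
vertex -3.544 1.807 0.887
endloop
endfacet
facet normal 0.889 -0.009 -0.457
outer loop
vertex -2.182 1.257 -0.063
vertex -2.076 1.793 0.133
vertex -1.979 1.257 0.332
endloop
endfacet
facet normal -0.282 -0.948 0.145
outer loop
vertex -2.182 1.257 -0.063
vertex -1.979 1.257 0.332
vertex -3.544 1.807 0.887
endloop
endfacet
facet normal 0.890 -0.008 -0.456
outer loop
vertex -1.979 1.257 0.332
vertex -2.076 1.793 0.133
vertex -1.833 1.57 0.611
endloop
endfacet
facet normal 0.026 -0.672 0.740
outer loop
vertex -1.979 1.257 0.332
vertex -1.833 1.57 0.611
vertex -3.544 1.807 0.887
endloop
endfacet
facet normal 0.889 -0.010 -0.457
outer loop
vertex -1.833 1.57 0.611
vertex -2.076 1.793 0.133
vertex -1.829 2.014 0.609
endloop
endfacet
facet normal 0.160 0.003 0.987
outer loop
vertex -1.833 1.57 0.611
vertex -1.829 2.014 0.609
vertex -3.544 1.807 0.887
endloop
endfacet
facet normal -0.968 -0.246 0.057
outer loop
vertex 2.295 3.206 4.348
vertex 2.049 3.928 3.296
vertex 2.613 1.697 3.239
endloop
endfacet
facet normal 0.190 -0.555 0.810
outer loop
vertex 3.851 2.012 3.164
vertex 2.295 3.206 4.348
vertex 2.613 1.697 3.239
endloop
endfacet
facet normal -0.968 -0.246 0.058
outer loop
vertex 2.613 1.697 3.239
vertex 2.049 3.928 3.296
vertex 2.366 2.419 2.186
endloop
endfacet
facet normal 0.167 -0.795 -0.584
outer loop
vertex 2.366 2.419 2.186
vertex 3.851 2.012 3.164
vertex 2.613 1.697 3.239
endloop
endfacet
facet normal -0.167 0.794 0.584
outer loop
vertex 2.295 3.206 4.348
vertex 3.287 4.243 3.221
vertex 2.049 3.928 3.296
endloop
endfacet
facet normal 0.190 -0.556 0.810
outer loop
vertex 3.534 3.521 4.274
vertex 2.295 3.206 4.348
vertex 3.851 2.012 3.164
endloop
endfacet
facet normal -0.167 0.794 0.584
outer loop
vertex 3.534 3.521 4.274
vertex 3.287 4.243 3.221
vertex 2.295 3.206 4.348
endloop
endfacet
facet normal -0.190 0.555 -0.809
outer loop
vertex 2.049 3.928 3.296
vertex 3.287 4.243 3.221
vertex 2.366 2.419 2.186
endloop
endfacet
facet normal 0.167 -0.794 -0.584
outer loop
vertex 3.605 2.734 2.112
vertex 3.851 2.012 3.164
vertex 2.366 2.419 2.186
endloop
endfacet
facet normal -0.190 0.555 -0.810
outer loop
vertex 2.366 2.419 2.186
vertex 3.287 4.243 3.221
vertex 3.605 2.734 2.112
endloop
endfacet
facet normal 0.968 0.246 -0.058
outer loop
vertex 3.605 2.734 2.112
vertex 3.534 3.521 4.274
vertex 3.851 2.012 3.164
endloop
endfacet
facet normal 0.967 0.246 -0.058
outer loop
vertex 3.287 4.243 3.221
vertex 3.534 3.521 4.274
vertex 3.605 2.734 2.112
endloop
endfacet

endsolid
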